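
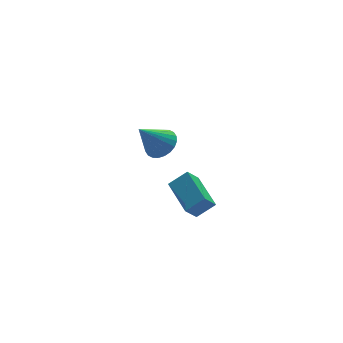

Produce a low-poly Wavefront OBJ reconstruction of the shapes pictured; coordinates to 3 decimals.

v 0.78 -3.774 1.392
v 1.695 -3.983 2.108
v 0.898 -1.774 1.825
v 1.812 -1.983 2.541
v 1.448 -3.637 0.579
v 2.362 -3.846 1.295
v 1.565 -1.637 1.012
v 2.48 -1.846 1.728
v 3.009 3.22 0.422
v 3.688 3.641 0.955
v 1.771 3.2 2.018
v 3.507 3.939 0.818
v 3.251 4.128 0.621
v 2.957 4.178 0.394
v 2.672 4.083 0.171
v 2.437 3.856 -0.014
v 2.29 3.533 -0.132
v 2.253 3.162 -0.166
v 2.331 2.799 -0.11
v 2.511 2.501 0.026
v 2.768 2.313 0.223
v 3.062 2.262 0.451
v 3.347 2.357 0.674
v 3.581 2.584 0.858
v 3.728 2.908 0.977
v 3.766 3.279 1.01
f 2 4 1
f 5 2 1
f 1 4 3
f 3 5 1
f 2 8 4
f 6 2 5
f 6 8 2
f 4 8 3
f 7 5 3
f 3 8 7
f 7 6 5
f 8 6 7
f 10 9 12
f 10 12 11
f 12 9 13
f 12 13 11
f 13 9 14
f 13 14 11
f 14 9 15
f 14 15 11
f 15 9 16
f 15 16 11
f 16 9 17
f 16 17 11
f 17 9 18
f 17 18 11
f 18 9 19
f 18 19 11
f 19 9 20
f 19 20 11
f 20 9 21
f 20 21 11
f 21 9 22
f 21 22 11
f 22 9 23
f 22 23 11
f 23 9 24
f 23 24 11
f 24 9 25
f 24 25 11
f 25 9 26
f 25 26 11
f 26 9 10
f 26 10 11



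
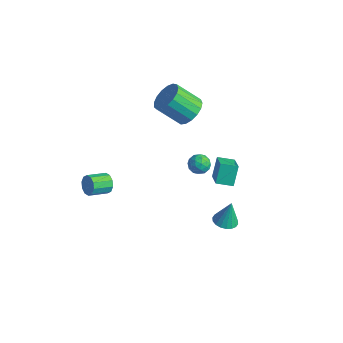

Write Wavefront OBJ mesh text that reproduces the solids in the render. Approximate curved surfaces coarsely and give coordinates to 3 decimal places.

v -1.673 -2.944 -1.229
v -1.272 -2.855 -0.699
v -1.566 -4.007 -0.282
v -1.967 -4.096 -0.811
v -1.65 -2.721 -0.597
v -1.945 -3.873 -0.18
v -2.037 -2.673 -0.736
v -2.332 -3.824 -0.319
v -2.285 -2.728 -1.064
v -2.58 -3.879 -0.646
v -2.299 -2.865 -1.454
v -2.593 -4.017 -1.037
v -2.074 -3.033 -1.758
v -2.368 -4.185 -1.341
v -1.695 -3.167 -1.86
v -1.99 -4.319 -1.443
v -1.308 -3.216 -1.721
v -1.603 -4.367 -1.304
v -1.06 -3.161 -1.394
v -1.355 -4.312 -0.976
v -1.047 -3.023 -1.003
v -1.341 -4.175 -0.586
v -0.567 3.503 -3.13
v 0.119 3.504 -2.893
v -0.739 2.456 -2.627
v -0.053 2.457 -2.39
v -0.534 2.922 -2.11
v -0.428 3.569 -2.421
v -0.192 2.391 -3.099
v -0.086 3.038 -3.41
v 0.351 2.817 -2.874
v 0.139 3.145 -2.263
v -0.759 2.815 -3.257
v -0.971 3.143 -2.646
v -0.209 3.595 -3.055
v -0.411 2.365 -2.465
v -0.694 2.638 -2.3
v -0.29 2.639 -2.161
v -0.531 3.633 -2.778
v -0.128 3.634 -2.639
v -0.511 3.292 -2.178
v -0.492 2.326 -2.881
v -0.089 2.327 -2.742
v -0.33 3.321 -3.359
v 0.074 3.322 -3.22
v -0.109 2.668 -3.342
v 0.33 3.192 -2.905
v 0.23 2.577 -2.61
v 0.148 2.538 -3.027
v 0.21 2.918 -3.209
v 0.206 3.385 -2.546
v 0.105 2.77 -2.251
v -0.178 3.043 -2.086
v -0.115 3.423 -2.268
v 0.342 2.981 -2.535
v -0.725 3.19 -3.269
v -0.826 2.575 -2.974
v -0.505 2.537 -3.252
v -0.442 2.917 -3.434
v -0.85 3.383 -2.91
v -0.95 2.768 -2.615
v -0.83 3.042 -2.311
v -0.768 3.422 -2.493
v -0.962 2.979 -2.985
v 3.291 1.623 -4.421
v 3.901 2.053 -4.563
v 3.389 1.997 -2.859
v 3.646 2.271 -4.599
v 3.32 2.362 -4.6
v 2.988 2.305 -4.565
v 2.716 2.114 -4.502
v 2.558 1.826 -4.424
v 2.545 1.497 -4.344
v 2.68 1.194 -4.28
v 2.935 0.975 -4.244
v 3.261 0.885 -4.243
v 3.593 0.941 -4.278
v 3.865 1.132 -4.341
v 4.023 1.421 -4.419
v 4.036 1.749 -4.499
v -1.139 3.004 1.779
v -0.72 3.576 2.513
v -1.763 2.667 3.815
v -2.181 2.096 3.081
v -1.113 3.831 2.376
v -2.156 2.922 3.678
v -1.512 3.897 2.102
v -2.555 2.988 3.405
v -1.826 3.758 1.754
v -2.868 2.849 3.057
v -1.982 3.446 1.412
v -3.024 2.538 2.715
v -1.945 3.034 1.154
v -2.987 2.125 2.457
v -1.723 2.614 1.039
v -2.765 1.705 2.342
v -1.367 2.284 1.093
v -2.41 1.375 2.396
v -0.959 2.119 1.305
v -2.002 1.21 2.607
v -0.592 2.157 1.625
v -1.635 1.248 2.927
v -0.351 2.389 1.98
v -1.393 1.48 3.282
v -0.29 2.762 2.289
v -1.332 1.853 3.592
v -0.423 3.19 2.481
v -1.466 2.281 3.784
v 0.091 3.662 -4.205
v 1.207 2.858 -3.368
v -0.252 4.376 -3.063
v 0.864 3.571 -2.226
v 0.816 4.409 -4.454
v 1.932 3.604 -3.617
v 0.473 5.122 -3.312
v 1.589 4.318 -2.475
f 2 1 5
f 2 5 3
f 3 5 6
f 3 6 4
f 5 1 7
f 5 7 6
f 6 7 8
f 6 8 4
f 7 1 9
f 7 9 8
f 8 9 10
f 8 10 4
f 9 1 11
f 9 11 10
f 10 11 12
f 10 12 4
f 11 1 13
f 11 13 12
f 12 13 14
f 12 14 4
f 13 1 15
f 13 15 14
f 14 15 16
f 14 16 4
f 15 1 17
f 15 17 16
f 16 17 18
f 16 18 4
f 17 1 19
f 17 19 18
f 18 19 20
f 18 20 4
f 19 1 21
f 19 21 20
f 20 21 22
f 20 22 4
f 21 1 2
f 21 2 22
f 22 2 3
f 22 3 4
f 23 60 39
f 60 34 63
f 39 63 28
f 60 63 39
f 23 39 35
f 39 28 40
f 35 40 24
f 39 40 35
f 23 35 44
f 35 24 45
f 44 45 30
f 35 45 44
f 23 44 56
f 44 30 59
f 56 59 33
f 44 59 56
f 23 56 60
f 56 33 64
f 60 64 34
f 56 64 60
f 24 40 51
f 40 28 54
f 51 54 32
f 40 54 51
f 28 63 41
f 63 34 62
f 41 62 27
f 63 62 41
f 34 64 61
f 64 33 57
f 61 57 25
f 64 57 61
f 33 59 58
f 59 30 46
f 58 46 29
f 59 46 58
f 30 45 50
f 45 24 47
f 50 47 31
f 45 47 50
f 26 52 38
f 52 32 53
f 38 53 27
f 52 53 38
f 26 38 36
f 38 27 37
f 36 37 25
f 38 37 36
f 26 36 43
f 36 25 42
f 43 42 29
f 36 42 43
f 26 43 48
f 43 29 49
f 48 49 31
f 43 49 48
f 26 48 52
f 48 31 55
f 52 55 32
f 48 55 52
f 27 53 41
f 53 32 54
f 41 54 28
f 53 54 41
f 25 37 61
f 37 27 62
f 61 62 34
f 37 62 61
f 29 42 58
f 42 25 57
f 58 57 33
f 42 57 58
f 31 49 50
f 49 29 46
f 50 46 30
f 49 46 50
f 32 55 51
f 55 31 47
f 51 47 24
f 55 47 51
f 66 65 68
f 66 68 67
f 68 65 69
f 68 69 67
f 69 65 70
f 69 70 67
f 70 65 71
f 70 71 67
f 71 65 72
f 71 72 67
f 72 65 73
f 72 73 67
f 73 65 74
f 73 74 67
f 74 65 75
f 74 75 67
f 75 65 76
f 75 76 67
f 76 65 77
f 76 77 67
f 77 65 78
f 77 78 67
f 78 65 79
f 78 79 67
f 79 65 80
f 79 80 67
f 80 65 66
f 80 66 67
f 82 81 85
f 82 85 83
f 83 85 86
f 83 86 84
f 85 81 87
f 85 87 86
f 86 87 88
f 86 88 84
f 87 81 89
f 87 89 88
f 88 89 90
f 88 90 84
f 89 81 91
f 89 91 90
f 90 91 92
f 90 92 84
f 91 81 93
f 91 93 92
f 92 93 94
f 92 94 84
f 93 81 95
f 93 95 94
f 94 95 96
f 94 96 84
f 95 81 97
f 95 97 96
f 96 97 98
f 96 98 84
f 97 81 99
f 97 99 98
f 98 99 100
f 98 100 84
f 99 81 101
f 99 101 100
f 100 101 102
f 100 102 84
f 101 81 103
f 101 103 102
f 102 103 104
f 102 104 84
f 103 81 105
f 103 105 104
f 104 105 106
f 104 106 84
f 105 81 107
f 105 107 106
f 106 107 108
f 106 108 84
f 107 81 82
f 107 82 108
f 108 82 83
f 108 83 84
f 110 112 109
f 113 110 109
f 109 112 111
f 111 113 109
f 110 116 112
f 114 110 113
f 114 116 110
f 112 116 111
f 115 113 111
f 111 116 115
f 115 114 113
f 116 114 115



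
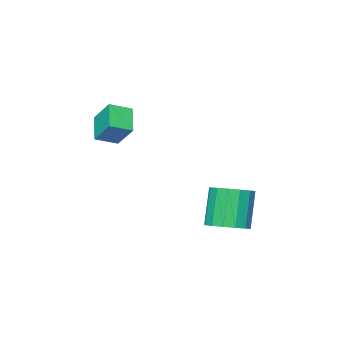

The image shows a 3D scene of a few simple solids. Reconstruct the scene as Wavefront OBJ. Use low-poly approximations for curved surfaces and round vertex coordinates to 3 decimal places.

v -3.699 3.413 -0.631
v -3.023 3.083 -0.467
v -3.545 2.737 0.994
v -4.221 3.067 0.831
v -2.979 3.465 -0.362
v -3.501 3.119 1.1
v -3.129 3.832 -0.328
v -3.651 3.487 1.134
v -3.431 4.088 -0.376
v -3.953 3.743 1.086
v -3.805 4.162 -0.492
v -4.327 3.817 0.97
v -4.151 4.036 -0.645
v -4.673 3.691 0.817
v -4.375 3.743 -0.794
v -4.897 3.397 0.667
v -4.419 3.361 -0.9
v -4.941 3.015 0.562
v -4.269 2.993 -0.934
v -4.791 2.648 0.528
v -3.967 2.737 -0.886
v -4.489 2.392 0.576
v -3.593 2.663 -0.77
v -4.115 2.318 0.692
v -3.247 2.789 -0.617
v -3.769 2.444 0.845
v -1.592 0.386 2.799
v -2.131 -0.295 3.473
v -1.59 1.173 3.596
v -2.129 0.491 4.27
v -0.851 0.089 3.09
v -1.39 -0.593 3.764
v -0.849 0.875 3.887
v -1.388 0.194 4.561
f 2 1 5
f 2 5 3
f 3 5 6
f 3 6 4
f 5 1 7
f 5 7 6
f 6 7 8
f 6 8 4
f 7 1 9
f 7 9 8
f 8 9 10
f 8 10 4
f 9 1 11
f 9 11 10
f 10 11 12
f 10 12 4
f 11 1 13
f 11 13 12
f 12 13 14
f 12 14 4
f 13 1 15
f 13 15 14
f 14 15 16
f 14 16 4
f 15 1 17
f 15 17 16
f 16 17 18
f 16 18 4
f 17 1 19
f 17 19 18
f 18 19 20
f 18 20 4
f 19 1 21
f 19 21 20
f 20 21 22
f 20 22 4
f 21 1 23
f 21 23 22
f 22 23 24
f 22 24 4
f 23 1 25
f 23 25 24
f 24 25 26
f 24 26 4
f 25 1 2
f 25 2 26
f 26 2 3
f 26 3 4
f 28 30 27
f 31 28 27
f 27 30 29
f 29 31 27
f 28 34 30
f 32 28 31
f 32 34 28
f 30 34 29
f 33 31 29
f 29 34 33
f 33 32 31
f 34 32 33



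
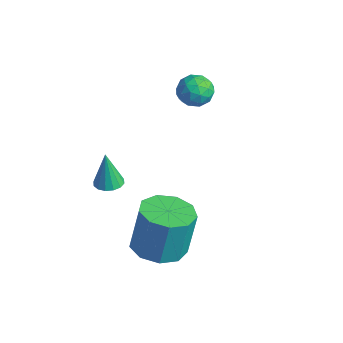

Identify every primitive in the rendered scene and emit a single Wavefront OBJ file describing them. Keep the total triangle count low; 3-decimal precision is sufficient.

v -0.315 -3.448 0.01
v 0.247 -3.578 0.069
v -0.485 -3.472 1.55
v 0.235 -3.278 0.073
v 0.077 -3.023 0.06
v -0.187 -2.883 0.033
v -0.486 -2.893 -0
v -0.738 -3.053 -0.03
v -0.878 -3.318 -0.05
v -0.866 -3.618 -0.053
v -0.707 -3.872 -0.04
v -0.444 -4.013 -0.013
v -0.145 -4.002 0.02
v 0.107 -3.843 0.05
v -0.533 0.627 3.436
v 0.179 0.451 3.249
v -0.459 -0.111 4.411
v 0.253 -0.287 4.224
v 0.087 0.409 4.47
v 0.042 0.866 3.868
v -0.322 -0.526 3.792
v -0.367 -0.069 3.19
v 0.31 -0.261 3.469
v 0.563 0.317 3.888
v -0.843 0.023 3.772
v -0.59 0.601 4.191
v -0.183 0.604 3.257
v -0.097 -0.264 4.403
v -0.194 0.145 4.548
v 0.225 0.042 4.437
v -0.264 0.848 3.621
v 0.154 0.744 3.511
v 0.1 0.719 4.228
v -0.434 -0.404 4.149
v -0.016 -0.508 4.039
v -0.505 0.298 3.223
v -0.086 0.195 3.112
v -0.38 -0.379 3.432
v 0.312 0.082 3.276
v 0.355 -0.352 3.849
v 0.018 -0.492 3.596
v -0.009 -0.224 3.242
v 0.461 0.422 3.523
v 0.504 -0.013 4.095
v 0.407 0.397 4.24
v 0.38 0.665 3.886
v 0.537 0.003 3.652
v -0.784 0.353 3.565
v -0.741 -0.082 4.137
v -0.66 -0.325 3.774
v -0.687 -0.057 3.42
v -0.635 0.692 3.811
v -0.592 0.258 4.384
v -0.271 0.564 4.418
v -0.298 0.832 4.064
v -0.817 0.337 4.008
v 2.844 -3.266 -1.275
v 3.526 -2.46 -1.452
v 3.557 -2.068 0.458
v 2.876 -2.874 0.635
v 2.836 -2.218 -1.49
v 2.867 -1.826 0.42
v 2.15 -2.466 -1.428
v 2.182 -2.074 0.482
v 1.789 -3.089 -1.294
v 1.821 -2.696 0.616
v 1.922 -3.794 -1.151
v 1.953 -3.402 0.759
v 2.486 -4.253 -1.066
v 2.518 -3.86 0.844
v 3.218 -4.25 -1.079
v 3.249 -3.857 0.831
v 3.775 -3.786 -1.183
v 3.806 -3.394 0.727
v 3.897 -3.08 -1.33
v 3.928 -2.687 0.579
f 2 1 4
f 2 4 3
f 4 1 5
f 4 5 3
f 5 1 6
f 5 6 3
f 6 1 7
f 6 7 3
f 7 1 8
f 7 8 3
f 8 1 9
f 8 9 3
f 9 1 10
f 9 10 3
f 10 1 11
f 10 11 3
f 11 1 12
f 11 12 3
f 12 1 13
f 12 13 3
f 13 1 14
f 13 14 3
f 14 1 2
f 14 2 3
f 15 52 31
f 52 26 55
f 31 55 20
f 52 55 31
f 15 31 27
f 31 20 32
f 27 32 16
f 31 32 27
f 15 27 36
f 27 16 37
f 36 37 22
f 27 37 36
f 15 36 48
f 36 22 51
f 48 51 25
f 36 51 48
f 15 48 52
f 48 25 56
f 52 56 26
f 48 56 52
f 16 32 43
f 32 20 46
f 43 46 24
f 32 46 43
f 20 55 33
f 55 26 54
f 33 54 19
f 55 54 33
f 26 56 53
f 56 25 49
f 53 49 17
f 56 49 53
f 25 51 50
f 51 22 38
f 50 38 21
f 51 38 50
f 22 37 42
f 37 16 39
f 42 39 23
f 37 39 42
f 18 44 30
f 44 24 45
f 30 45 19
f 44 45 30
f 18 30 28
f 30 19 29
f 28 29 17
f 30 29 28
f 18 28 35
f 28 17 34
f 35 34 21
f 28 34 35
f 18 35 40
f 35 21 41
f 40 41 23
f 35 41 40
f 18 40 44
f 40 23 47
f 44 47 24
f 40 47 44
f 19 45 33
f 45 24 46
f 33 46 20
f 45 46 33
f 17 29 53
f 29 19 54
f 53 54 26
f 29 54 53
f 21 34 50
f 34 17 49
f 50 49 25
f 34 49 50
f 23 41 42
f 41 21 38
f 42 38 22
f 41 38 42
f 24 47 43
f 47 23 39
f 43 39 16
f 47 39 43
f 58 57 61
f 58 61 59
f 59 61 62
f 59 62 60
f 61 57 63
f 61 63 62
f 62 63 64
f 62 64 60
f 63 57 65
f 63 65 64
f 64 65 66
f 64 66 60
f 65 57 67
f 65 67 66
f 66 67 68
f 66 68 60
f 67 57 69
f 67 69 68
f 68 69 70
f 68 70 60
f 69 57 71
f 69 71 70
f 70 71 72
f 70 72 60
f 71 57 73
f 71 73 72
f 72 73 74
f 72 74 60
f 73 57 75
f 73 75 74
f 74 75 76
f 74 76 60
f 75 57 58
f 75 58 76
f 76 58 59
f 76 59 60



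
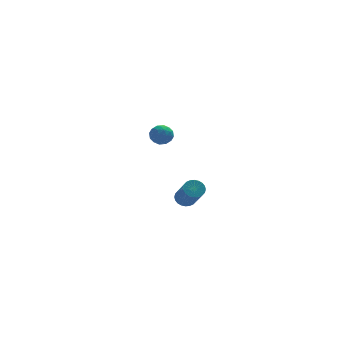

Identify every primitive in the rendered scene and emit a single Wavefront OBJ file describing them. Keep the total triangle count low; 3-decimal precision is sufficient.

v 1.212 -3.05 0.478
v 1.671 -2.788 0.69
v 1.828 -4.088 1.955
v 1.368 -4.35 1.742
v 1.509 -2.693 0.808
v 1.665 -3.993 2.073
v 1.301 -2.652 0.876
v 1.457 -3.952 2.14
v 1.079 -2.672 0.883
v 1.236 -3.972 2.147
v 0.878 -2.749 0.829
v 1.035 -4.049 2.093
v 0.728 -2.872 0.721
v 0.884 -4.172 1.985
v 0.651 -3.022 0.576
v 0.807 -4.322 1.84
v 0.66 -3.177 0.416
v 0.816 -4.477 1.68
v 0.752 -3.312 0.265
v 0.909 -4.612 1.53
v 0.915 -3.407 0.147
v 1.071 -4.707 1.412
v 1.123 -3.448 0.08
v 1.279 -4.748 1.344
v 1.344 -3.428 0.073
v 1.501 -4.728 1.337
v 1.545 -3.351 0.127
v 1.702 -4.651 1.391
v 1.696 -3.228 0.235
v 1.852 -4.528 1.499
v 1.773 -3.078 0.38
v 1.929 -4.378 1.644
v 1.764 -2.923 0.54
v 1.92 -4.223 1.804
v 1.543 3.385 1.561
v 1.889 3.32 2.159
v 0.631 2.94 2.041
v 0.977 2.875 2.639
v 0.809 3.505 2.402
v 1.372 3.78 2.105
v 1.148 2.48 2.095
v 1.711 2.755 1.798
v 1.645 2.761 2.489
v 1.436 3.395 2.679
v 1.084 2.865 1.521
v 0.875 3.499 1.711
v 1.796 3.392 1.818
v 0.724 2.868 2.382
v 0.625 3.238 2.243
v 0.829 3.201 2.594
v 1.492 3.662 1.786
v 1.696 3.624 2.137
v 1.061 3.733 2.281
v 0.824 2.636 2.063
v 1.028 2.598 2.414
v 1.691 3.059 1.606
v 1.895 3.022 1.957
v 1.459 2.527 1.919
v 1.856 3.025 2.363
v 1.32 2.763 2.645
v 1.42 2.531 2.325
v 1.752 2.693 2.151
v 1.733 3.398 2.475
v 1.197 3.136 2.757
v 1.098 3.506 2.618
v 1.429 3.668 2.443
v 1.59 3.069 2.669
v 1.323 3.124 1.443
v 0.787 2.862 1.725
v 1.091 2.592 1.757
v 1.422 2.754 1.582
v 1.2 3.497 1.555
v 0.664 3.235 1.837
v 0.768 3.567 2.049
v 1.1 3.729 1.875
v 0.93 3.191 1.531
f 2 1 5
f 2 5 3
f 3 5 6
f 3 6 4
f 5 1 7
f 5 7 6
f 6 7 8
f 6 8 4
f 7 1 9
f 7 9 8
f 8 9 10
f 8 10 4
f 9 1 11
f 9 11 10
f 10 11 12
f 10 12 4
f 11 1 13
f 11 13 12
f 12 13 14
f 12 14 4
f 13 1 15
f 13 15 14
f 14 15 16
f 14 16 4
f 15 1 17
f 15 17 16
f 16 17 18
f 16 18 4
f 17 1 19
f 17 19 18
f 18 19 20
f 18 20 4
f 19 1 21
f 19 21 20
f 20 21 22
f 20 22 4
f 21 1 23
f 21 23 22
f 22 23 24
f 22 24 4
f 23 1 25
f 23 25 24
f 24 25 26
f 24 26 4
f 25 1 27
f 25 27 26
f 26 27 28
f 26 28 4
f 27 1 29
f 27 29 28
f 28 29 30
f 28 30 4
f 29 1 31
f 29 31 30
f 30 31 32
f 30 32 4
f 31 1 33
f 31 33 32
f 32 33 34
f 32 34 4
f 33 1 2
f 33 2 34
f 34 2 3
f 34 3 4
f 35 72 51
f 72 46 75
f 51 75 40
f 72 75 51
f 35 51 47
f 51 40 52
f 47 52 36
f 51 52 47
f 35 47 56
f 47 36 57
f 56 57 42
f 47 57 56
f 35 56 68
f 56 42 71
f 68 71 45
f 56 71 68
f 35 68 72
f 68 45 76
f 72 76 46
f 68 76 72
f 36 52 63
f 52 40 66
f 63 66 44
f 52 66 63
f 40 75 53
f 75 46 74
f 53 74 39
f 75 74 53
f 46 76 73
f 76 45 69
f 73 69 37
f 76 69 73
f 45 71 70
f 71 42 58
f 70 58 41
f 71 58 70
f 42 57 62
f 57 36 59
f 62 59 43
f 57 59 62
f 38 64 50
f 64 44 65
f 50 65 39
f 64 65 50
f 38 50 48
f 50 39 49
f 48 49 37
f 50 49 48
f 38 48 55
f 48 37 54
f 55 54 41
f 48 54 55
f 38 55 60
f 55 41 61
f 60 61 43
f 55 61 60
f 38 60 64
f 60 43 67
f 64 67 44
f 60 67 64
f 39 65 53
f 65 44 66
f 53 66 40
f 65 66 53
f 37 49 73
f 49 39 74
f 73 74 46
f 49 74 73
f 41 54 70
f 54 37 69
f 70 69 45
f 54 69 70
f 43 61 62
f 61 41 58
f 62 58 42
f 61 58 62
f 44 67 63
f 67 43 59
f 63 59 36
f 67 59 63



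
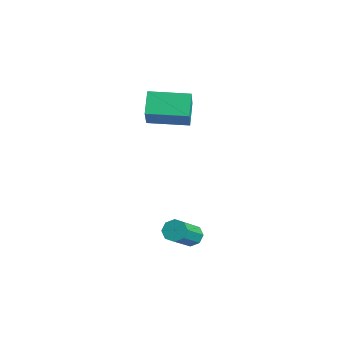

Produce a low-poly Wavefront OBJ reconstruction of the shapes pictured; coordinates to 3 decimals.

v 2.678 2.928 -4.485
v 3.027 2.714 -4.923
v 3.891 1.398 -3.594
v 3.542 1.612 -3.155
v 3.22 3.066 -4.701
v 4.085 1.75 -3.372
v 3.096 3.337 -4.352
v 3.96 2.022 -3.022
v 2.727 3.368 -4.08
v 3.591 2.053 -2.751
v 2.329 3.142 -4.046
v 3.193 1.826 -2.717
v 2.135 2.79 -4.268
v 3 1.474 -2.939
v 2.26 2.518 -4.618
v 3.124 1.203 -3.288
v 2.629 2.487 -4.889
v 3.493 1.172 -3.56
v -2.528 3.772 1.237
v -1.575 3.167 2.521
v -1.404 5.401 1.17
v -0.451 4.795 2.454
v -1.729 3.185 0.366
v -0.776 2.579 1.65
v -0.605 4.813 0.299
v 0.348 4.208 1.583
f 2 1 5
f 2 5 3
f 3 5 6
f 3 6 4
f 5 1 7
f 5 7 6
f 6 7 8
f 6 8 4
f 7 1 9
f 7 9 8
f 8 9 10
f 8 10 4
f 9 1 11
f 9 11 10
f 10 11 12
f 10 12 4
f 11 1 13
f 11 13 12
f 12 13 14
f 12 14 4
f 13 1 15
f 13 15 14
f 14 15 16
f 14 16 4
f 15 1 17
f 15 17 16
f 16 17 18
f 16 18 4
f 17 1 2
f 17 2 18
f 18 2 3
f 18 3 4
f 20 22 19
f 23 20 19
f 19 22 21
f 21 23 19
f 20 26 22
f 24 20 23
f 24 26 20
f 22 26 21
f 25 23 21
f 21 26 25
f 25 24 23
f 26 24 25



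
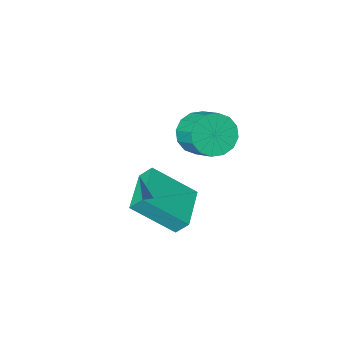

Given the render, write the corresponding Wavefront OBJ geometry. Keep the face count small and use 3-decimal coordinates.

v -1.34 -1.437 -0.052
v -0.767 -1.806 0.637
v -0.766 -0.712 1.222
v -1.34 -0.343 0.532
v -0.453 -1.622 0.292
v -0.452 -0.528 0.877
v -0.376 -1.388 -0.146
v -0.375 -0.294 0.439
v -0.558 -1.167 -0.558
v -0.557 -0.073 0.026
v -0.95 -1.019 -0.835
v -0.949 0.075 -0.251
v -1.446 -0.982 -0.903
v -1.445 0.111 -0.318
v -1.914 -1.068 -0.742
v -1.913 0.026 -0.157
v -2.228 -1.252 -0.397
v -2.227 -0.158 0.188
v -2.305 -1.486 0.041
v -2.304 -0.392 0.626
v -2.123 -1.707 0.454
v -2.122 -0.613 1.038
v -1.731 -1.855 0.731
v -1.73 -0.761 1.315
v -1.235 -1.891 0.798
v -1.234 -0.798 1.383
v -1.232 -2.325 -4.456
v 0.218 -3.22 -3.08
v -1.56 -1.911 -3.841
v -0.111 -2.806 -2.465
v 0.011 -0.834 -4.795
v 1.46 -1.729 -3.419
v -0.318 -0.42 -4.18
v 1.132 -1.315 -2.804
f 2 1 5
f 2 5 3
f 3 5 6
f 3 6 4
f 5 1 7
f 5 7 6
f 6 7 8
f 6 8 4
f 7 1 9
f 7 9 8
f 8 9 10
f 8 10 4
f 9 1 11
f 9 11 10
f 10 11 12
f 10 12 4
f 11 1 13
f 11 13 12
f 12 13 14
f 12 14 4
f 13 1 15
f 13 15 14
f 14 15 16
f 14 16 4
f 15 1 17
f 15 17 16
f 16 17 18
f 16 18 4
f 17 1 19
f 17 19 18
f 18 19 20
f 18 20 4
f 19 1 21
f 19 21 20
f 20 21 22
f 20 22 4
f 21 1 23
f 21 23 22
f 22 23 24
f 22 24 4
f 23 1 25
f 23 25 24
f 24 25 26
f 24 26 4
f 25 1 2
f 25 2 26
f 26 2 3
f 26 3 4
f 28 30 27
f 31 28 27
f 27 30 29
f 29 31 27
f 28 34 30
f 32 28 31
f 32 34 28
f 30 34 29
f 33 31 29
f 29 34 33
f 33 32 31
f 34 32 33



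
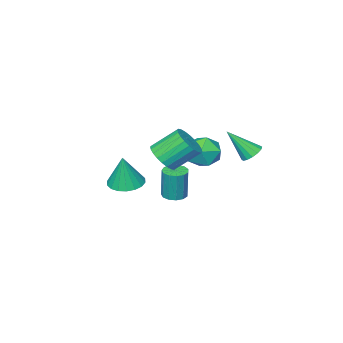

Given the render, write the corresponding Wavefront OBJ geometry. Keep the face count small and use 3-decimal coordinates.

v -4.379 -0.878 0.531
v -3.718 0.043 0.464
v -3.022 -1.903 -0.164
v -2.361 -0.982 -0.231
v -2.638 -1.409 0.784
v -3.477 -0.776 1.214
v -3.263 -1.084 -0.914
v -4.102 -0.451 -0.484
v -3.028 -0.085 -0.429
v -2.642 -0.286 0.62
v -4.098 -1.574 -0.32
v -3.712 -1.775 0.729
v 2.855 0.497 0.593
v 3.715 0.089 0.47
v 3.185 0.643 2.427
v 3.799 0.505 0.422
v 3.697 0.919 0.407
v 3.427 1.25 0.429
v 3.044 1.432 0.484
v 2.624 1.428 0.56
v 2.249 1.24 0.643
v 1.994 0.905 0.715
v 1.91 0.489 0.764
v 2.013 0.075 0.778
v 2.282 -0.256 0.756
v 2.665 -0.438 0.701
v 3.085 -0.434 0.625
v 3.46 -0.246 0.543
v -2.816 -2.584 -3.516
v -2.28 -3.05 -3.5
v -2.208 -2.901 -1.607
v -2.744 -2.436 -1.624
v -2.114 -2.688 -3.535
v -2.042 -2.539 -1.642
v -2.17 -2.293 -3.564
v -2.099 -2.144 -1.671
v -2.432 -1.99 -3.578
v -2.36 -1.841 -1.685
v -2.815 -1.877 -3.572
v -2.744 -1.728 -1.679
v -3.199 -1.988 -3.549
v -3.127 -1.839 -1.656
v -3.461 -2.288 -3.515
v -3.389 -2.139 -1.622
v -3.518 -2.683 -3.482
v -3.447 -2.534 -1.589
v -3.352 -3.046 -3.46
v -3.281 -2.897 -1.567
v -3.016 -3.263 -3.455
v -2.944 -3.114 -1.563
v -2.616 -3.264 -3.47
v -2.545 -3.115 -1.578
v -3.459 2.697 1.395
v -2.88 2.709 1.057
v -2.581 1.763 2.865
v -2.881 3.001 1.244
v -3.037 3.212 1.471
v -3.306 3.285 1.677
v -3.616 3.2 1.808
v -3.883 2.98 1.829
v -4.037 2.685 1.733
v -4.036 2.392 1.546
v -3.88 2.182 1.319
v -3.611 2.109 1.112
v -3.301 2.194 0.981
v -3.034 2.413 0.961
v 2.42 2.796 3.028
v 3.013 2.62 3.709
v 1.974 3.389 4.813
v 1.38 3.564 4.132
v 3.129 2.94 3.595
v 2.09 3.709 4.699
v 3.138 3.238 3.396
v 2.098 4.007 4.5
v 3.037 3.469 3.14
v 1.997 4.238 4.244
v 2.842 3.597 2.867
v 1.802 4.366 3.971
v 2.582 3.603 2.619
v 1.543 4.372 3.723
v 2.298 3.487 2.433
v 1.259 4.255 3.537
v 2.033 3.265 2.337
v 0.994 4.034 3.442
v 1.826 2.971 2.347
v 0.787 3.74 3.451
v 1.71 2.651 2.461
v 0.671 3.42 3.565
v 1.702 2.353 2.66
v 0.662 3.122 3.764
v 1.803 2.122 2.916
v 0.763 2.891 4.02
v 1.998 1.994 3.189
v 0.958 2.763 4.293
v 2.257 1.988 3.437
v 1.218 2.757 4.541
v 2.541 2.105 3.623
v 1.502 2.873 4.727
v 2.806 2.326 3.718
v 1.767 3.095 4.823
f 1 12 6
f 1 6 2
f 1 2 8
f 1 8 11
f 1 11 12
f 2 6 10
f 6 12 5
f 12 11 3
f 11 8 7
f 8 2 9
f 4 10 5
f 4 5 3
f 4 3 7
f 4 7 9
f 4 9 10
f 5 10 6
f 3 5 12
f 7 3 11
f 9 7 8
f 10 9 2
f 14 13 16
f 14 16 15
f 16 13 17
f 16 17 15
f 17 13 18
f 17 18 15
f 18 13 19
f 18 19 15
f 19 13 20
f 19 20 15
f 20 13 21
f 20 21 15
f 21 13 22
f 21 22 15
f 22 13 23
f 22 23 15
f 23 13 24
f 23 24 15
f 24 13 25
f 24 25 15
f 25 13 26
f 25 26 15
f 26 13 27
f 26 27 15
f 27 13 28
f 27 28 15
f 28 13 14
f 28 14 15
f 30 29 33
f 30 33 31
f 31 33 34
f 31 34 32
f 33 29 35
f 33 35 34
f 34 35 36
f 34 36 32
f 35 29 37
f 35 37 36
f 36 37 38
f 36 38 32
f 37 29 39
f 37 39 38
f 38 39 40
f 38 40 32
f 39 29 41
f 39 41 40
f 40 41 42
f 40 42 32
f 41 29 43
f 41 43 42
f 42 43 44
f 42 44 32
f 43 29 45
f 43 45 44
f 44 45 46
f 44 46 32
f 45 29 47
f 45 47 46
f 46 47 48
f 46 48 32
f 47 29 49
f 47 49 48
f 48 49 50
f 48 50 32
f 49 29 51
f 49 51 50
f 50 51 52
f 50 52 32
f 51 29 30
f 51 30 52
f 52 30 31
f 52 31 32
f 54 53 56
f 54 56 55
f 56 53 57
f 56 57 55
f 57 53 58
f 57 58 55
f 58 53 59
f 58 59 55
f 59 53 60
f 59 60 55
f 60 53 61
f 60 61 55
f 61 53 62
f 61 62 55
f 62 53 63
f 62 63 55
f 63 53 64
f 63 64 55
f 64 53 65
f 64 65 55
f 65 53 66
f 65 66 55
f 66 53 54
f 66 54 55
f 68 67 71
f 68 71 69
f 69 71 72
f 69 72 70
f 71 67 73
f 71 73 72
f 72 73 74
f 72 74 70
f 73 67 75
f 73 75 74
f 74 75 76
f 74 76 70
f 75 67 77
f 75 77 76
f 76 77 78
f 76 78 70
f 77 67 79
f 77 79 78
f 78 79 80
f 78 80 70
f 79 67 81
f 79 81 80
f 80 81 82
f 80 82 70
f 81 67 83
f 81 83 82
f 82 83 84
f 82 84 70
f 83 67 85
f 83 85 84
f 84 85 86
f 84 86 70
f 85 67 87
f 85 87 86
f 86 87 88
f 86 88 70
f 87 67 89
f 87 89 88
f 88 89 90
f 88 90 70
f 89 67 91
f 89 91 90
f 90 91 92
f 90 92 70
f 91 67 93
f 91 93 92
f 92 93 94
f 92 94 70
f 93 67 95
f 93 95 94
f 94 95 96
f 94 96 70
f 95 67 97
f 95 97 96
f 96 97 98
f 96 98 70
f 97 67 99
f 97 99 98
f 98 99 100
f 98 100 70
f 99 67 68
f 99 68 100
f 100 68 69
f 100 69 70



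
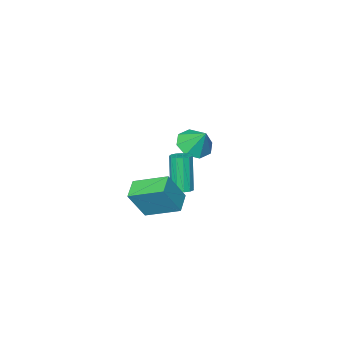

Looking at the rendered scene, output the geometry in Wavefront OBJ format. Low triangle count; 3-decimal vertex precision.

v -1.556 -3.1 1.095
v -1.092 -3.757 1.601
v -1.604 -2.28 2.205
v -0.642 -3.288 1.274
v -0.727 -2.709 0.843
v -1.298 -2.359 0.559
v -2.02 -2.442 0.59
v -2.469 -2.911 0.916
v -2.384 -3.49 1.348
v -1.813 -3.841 1.631
v 2.641 1.72 1.778
v 3.425 1.519 3.227
v 3.404 2.382 1.457
v 4.188 2.181 2.906
v 3.552 0.339 1.094
v 4.336 0.138 2.543
v 4.315 1.001 0.773
v 5.099 0.8 2.222
v 1.365 -0.206 0.613
v 1.797 -0.529 0.601
v 1.467 -1.038 2.475
v 1.035 -0.714 2.487
v 1.896 -0.257 0.692
v 1.567 -0.765 2.567
v 1.827 0.032 0.759
v 1.498 -0.477 2.633
v 1.611 0.245 0.779
v 1.282 -0.263 2.653
v 1.317 0.316 0.746
v 0.987 -0.193 2.62
v 1.038 0.22 0.671
v 0.708 -0.288 2.545
v 0.863 -0.01 0.577
v 0.533 -0.519 2.452
v 0.847 -0.303 0.495
v 0.517 -0.812 2.37
v 0.995 -0.565 0.45
v 0.666 -1.073 2.325
v 1.261 -0.712 0.457
v 0.932 -1.221 2.332
v 1.56 -0.699 0.513
v 1.231 -1.208 2.388
f 2 1 4
f 2 4 3
f 4 1 5
f 4 5 3
f 5 1 6
f 5 6 3
f 6 1 7
f 6 7 3
f 7 1 8
f 7 8 3
f 8 1 9
f 8 9 3
f 9 1 10
f 9 10 3
f 10 1 2
f 10 2 3
f 12 14 11
f 15 12 11
f 11 14 13
f 13 15 11
f 12 18 14
f 16 12 15
f 16 18 12
f 14 18 13
f 17 15 13
f 13 18 17
f 17 16 15
f 18 16 17
f 20 19 23
f 20 23 21
f 21 23 24
f 21 24 22
f 23 19 25
f 23 25 24
f 24 25 26
f 24 26 22
f 25 19 27
f 25 27 26
f 26 27 28
f 26 28 22
f 27 19 29
f 27 29 28
f 28 29 30
f 28 30 22
f 29 19 31
f 29 31 30
f 30 31 32
f 30 32 22
f 31 19 33
f 31 33 32
f 32 33 34
f 32 34 22
f 33 19 35
f 33 35 34
f 34 35 36
f 34 36 22
f 35 19 37
f 35 37 36
f 36 37 38
f 36 38 22
f 37 19 39
f 37 39 38
f 38 39 40
f 38 40 22
f 39 19 41
f 39 41 40
f 40 41 42
f 40 42 22
f 41 19 20
f 41 20 42
f 42 20 21
f 42 21 22



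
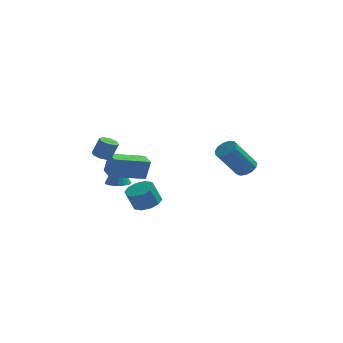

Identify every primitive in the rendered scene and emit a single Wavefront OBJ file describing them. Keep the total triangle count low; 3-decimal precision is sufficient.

v -3.372 3.17 -3.435
v -2.9 2.57 -3.333
v -3.408 3.43 -1.745
v -2.683 2.833 -3.368
v -2.602 3.162 -3.417
v -2.674 3.493 -3.469
v -2.883 3.76 -3.515
v -3.19 3.911 -3.545
v -3.533 3.914 -3.552
v -3.843 3.771 -3.537
v -4.061 3.508 -3.501
v -4.142 3.179 -3.453
v -4.07 2.848 -3.4
v -3.86 2.581 -3.355
v -3.554 2.43 -3.325
v -3.211 2.427 -3.317
v 4.486 -0.72 0.129
v 4.909 -0.347 0.543
v 3.857 -1.047 2.246
v 3.434 -1.42 1.831
v 4.606 -0.111 0.453
v 3.554 -0.811 2.155
v 4.265 -0.069 0.26
v 3.213 -0.769 1.962
v 3.994 -0.234 0.025
v 2.942 -0.933 1.727
v 3.879 -0.552 -0.177
v 2.827 -1.252 1.525
v 3.957 -0.925 -0.282
v 2.905 -1.624 1.42
v 4.203 -1.232 -0.256
v 3.151 -1.931 1.446
v 4.539 -1.377 -0.108
v 3.487 -2.076 1.594
v 4.858 -1.313 0.115
v 3.806 -2.013 1.817
v 5.059 -1.061 0.343
v 4.007 -1.761 2.045
v 5.078 -0.701 0.502
v 4.026 -1.401 2.205
v -3.24 -0.062 -1.42
v -2.966 0.063 -0.135
v -3.737 0.897 -1.408
v -3.462 1.022 -0.123
v -1.358 0.918 -1.917
v -1.083 1.043 -0.632
v -1.854 1.877 -1.905
v -1.58 2.002 -0.62
v -0.784 -1.875 -2.393
v -0.075 -2.354 -2.235
v -0.468 -2.565 -1.11
v -1.176 -2.085 -1.267
v 0.036 -1.845 -2.101
v -0.357 -2.056 -0.976
v -0.167 -1.348 -2.079
v -0.559 -1.558 -0.954
v -0.605 -1.051 -2.176
v -0.997 -1.262 -1.051
v -1.111 -1.069 -2.356
v -1.504 -1.28 -1.231
v -1.492 -1.395 -2.55
v -1.885 -1.606 -1.425
v -1.603 -1.904 -2.684
v -1.996 -2.115 -1.559
v -1.401 -2.402 -2.706
v -1.793 -2.612 -1.581
v -0.963 -2.698 -2.609
v -1.355 -2.909 -1.484
v -0.456 -2.68 -2.429
v -0.849 -2.891 -1.304
v -3.679 0.045 0.141
v -3.137 0.036 -0.065
v -2.718 0.145 1.033
v -3.261 0.155 1.239
v -3.303 0.447 -0.042
v -2.884 0.556 1.055
v -3.689 0.623 0.088
v -3.27 0.732 1.185
v -4.07 0.461 0.249
v -3.651 0.57 1.347
v -4.222 0.055 0.347
v -3.803 0.164 1.445
v -4.056 -0.356 0.325
v -3.637 -0.247 1.422
v -3.67 -0.532 0.195
v -3.251 -0.423 1.292
v -3.289 -0.37 0.033
v -2.87 -0.261 1.131
f 2 1 4
f 2 4 3
f 4 1 5
f 4 5 3
f 5 1 6
f 5 6 3
f 6 1 7
f 6 7 3
f 7 1 8
f 7 8 3
f 8 1 9
f 8 9 3
f 9 1 10
f 9 10 3
f 10 1 11
f 10 11 3
f 11 1 12
f 11 12 3
f 12 1 13
f 12 13 3
f 13 1 14
f 13 14 3
f 14 1 15
f 14 15 3
f 15 1 16
f 15 16 3
f 16 1 2
f 16 2 3
f 18 17 21
f 18 21 19
f 19 21 22
f 19 22 20
f 21 17 23
f 21 23 22
f 22 23 24
f 22 24 20
f 23 17 25
f 23 25 24
f 24 25 26
f 24 26 20
f 25 17 27
f 25 27 26
f 26 27 28
f 26 28 20
f 27 17 29
f 27 29 28
f 28 29 30
f 28 30 20
f 29 17 31
f 29 31 30
f 30 31 32
f 30 32 20
f 31 17 33
f 31 33 32
f 32 33 34
f 32 34 20
f 33 17 35
f 33 35 34
f 34 35 36
f 34 36 20
f 35 17 37
f 35 37 36
f 36 37 38
f 36 38 20
f 37 17 39
f 37 39 38
f 38 39 40
f 38 40 20
f 39 17 18
f 39 18 40
f 40 18 19
f 40 19 20
f 42 44 41
f 45 42 41
f 41 44 43
f 43 45 41
f 42 48 44
f 46 42 45
f 46 48 42
f 44 48 43
f 47 45 43
f 43 48 47
f 47 46 45
f 48 46 47
f 50 49 53
f 50 53 51
f 51 53 54
f 51 54 52
f 53 49 55
f 53 55 54
f 54 55 56
f 54 56 52
f 55 49 57
f 55 57 56
f 56 57 58
f 56 58 52
f 57 49 59
f 57 59 58
f 58 59 60
f 58 60 52
f 59 49 61
f 59 61 60
f 60 61 62
f 60 62 52
f 61 49 63
f 61 63 62
f 62 63 64
f 62 64 52
f 63 49 65
f 63 65 64
f 64 65 66
f 64 66 52
f 65 49 67
f 65 67 66
f 66 67 68
f 66 68 52
f 67 49 69
f 67 69 68
f 68 69 70
f 68 70 52
f 69 49 50
f 69 50 70
f 70 50 51
f 70 51 52
f 72 71 75
f 72 75 73
f 73 75 76
f 73 76 74
f 75 71 77
f 75 77 76
f 76 77 78
f 76 78 74
f 77 71 79
f 77 79 78
f 78 79 80
f 78 80 74
f 79 71 81
f 79 81 80
f 80 81 82
f 80 82 74
f 81 71 83
f 81 83 82
f 82 83 84
f 82 84 74
f 83 71 85
f 83 85 84
f 84 85 86
f 84 86 74
f 85 71 87
f 85 87 86
f 86 87 88
f 86 88 74
f 87 71 72
f 87 72 88
f 88 72 73
f 88 73 74



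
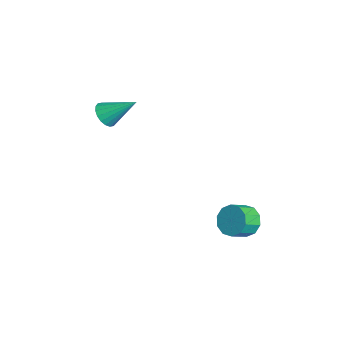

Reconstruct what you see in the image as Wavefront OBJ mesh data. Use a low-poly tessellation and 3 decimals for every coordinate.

v 1.694 1.421 -3.995
v 2.267 1.368 -4.648
v 2.778 0.606 -4.138
v 2.206 0.659 -3.485
v 2.451 1.728 -4.295
v 2.962 0.966 -3.784
v 2.347 1.972 -3.827
v 2.858 1.21 -3.316
v 1.993 2.005 -3.423
v 2.504 1.243 -2.913
v 1.525 1.815 -3.238
v 2.036 1.053 -2.728
v 1.122 1.474 -3.342
v 1.633 0.712 -2.832
v 0.938 1.114 -3.696
v 1.449 0.352 -3.185
v 1.042 0.87 -4.164
v 1.553 0.108 -3.653
v 1.396 0.837 -4.567
v 1.907 0.075 -4.057
v 1.864 1.027 -4.752
v 2.375 0.265 -4.242
v -4.07 -4.415 -0.188
v -3.71 -4.084 -0.77
v -3.53 -3.005 0.948
v -4.02 -3.951 -0.788
v -4.341 -3.91 -0.687
v -4.607 -3.969 -0.487
v -4.767 -4.116 -0.228
v -4.789 -4.323 0.039
v -4.669 -4.548 0.261
v -4.429 -4.747 0.394
v -4.119 -4.88 0.412
v -3.799 -4.921 0.311
v -3.532 -4.862 0.111
v -3.372 -4.714 -0.148
v -3.35 -4.508 -0.415
v -3.471 -4.283 -0.637
f 2 1 5
f 2 5 3
f 3 5 6
f 3 6 4
f 5 1 7
f 5 7 6
f 6 7 8
f 6 8 4
f 7 1 9
f 7 9 8
f 8 9 10
f 8 10 4
f 9 1 11
f 9 11 10
f 10 11 12
f 10 12 4
f 11 1 13
f 11 13 12
f 12 13 14
f 12 14 4
f 13 1 15
f 13 15 14
f 14 15 16
f 14 16 4
f 15 1 17
f 15 17 16
f 16 17 18
f 16 18 4
f 17 1 19
f 17 19 18
f 18 19 20
f 18 20 4
f 19 1 21
f 19 21 20
f 20 21 22
f 20 22 4
f 21 1 2
f 21 2 22
f 22 2 3
f 22 3 4
f 24 23 26
f 24 26 25
f 26 23 27
f 26 27 25
f 27 23 28
f 27 28 25
f 28 23 29
f 28 29 25
f 29 23 30
f 29 30 25
f 30 23 31
f 30 31 25
f 31 23 32
f 31 32 25
f 32 23 33
f 32 33 25
f 33 23 34
f 33 34 25
f 34 23 35
f 34 35 25
f 35 23 36
f 35 36 25
f 36 23 37
f 36 37 25
f 37 23 38
f 37 38 25
f 38 23 24
f 38 24 25



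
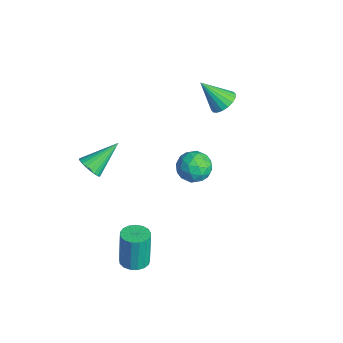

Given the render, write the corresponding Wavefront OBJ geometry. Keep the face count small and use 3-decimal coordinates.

v -1.207 1.244 -2.332
v -0.764 0.967 -2.772
v -1.536 0.233 -2.028
v -1.093 -0.044 -2.468
v -0.864 0.28 -1.912
v -0.661 0.905 -2.1
v -1.639 0.295 -2.7
v -1.436 0.92 -2.888
v -1.031 0.381 -3
v -0.552 0.371 -2.513
v -1.748 0.829 -2.287
v -1.269 0.819 -1.8
v -0.956 1.194 -2.579
v -1.344 0.006 -2.221
v -1.209 0.196 -1.894
v -0.949 0.033 -2.153
v -0.896 1.157 -2.183
v -0.635 0.995 -2.442
v -0.694 0.591 -1.937
v -1.665 0.205 -2.358
v -1.404 0.043 -2.617
v -1.351 1.167 -2.647
v -1.091 1.004 -2.906
v -1.606 0.609 -2.863
v -0.853 0.687 -2.972
v -1.047 0.093 -2.793
v -1.368 0.292 -2.929
v -1.248 0.659 -3.04
v -0.572 0.681 -2.685
v -0.765 0.087 -2.507
v -0.631 0.277 -2.179
v -0.511 0.644 -2.29
v -0.729 0.337 -2.819
v -1.535 1.113 -2.293
v -1.728 0.519 -2.115
v -1.789 0.556 -2.51
v -1.669 0.923 -2.621
v -1.253 1.107 -2.007
v -1.447 0.513 -1.828
v -1.052 0.541 -1.76
v -0.932 0.908 -1.871
v -1.571 0.863 -1.981
v -2.353 -2.823 -2.413
v -1.851 -2.816 -2.276
v -2.587 -1.677 -1.607
v -1.849 -2.699 -2.442
v -1.923 -2.601 -2.603
v -2.062 -2.536 -2.735
v -2.246 -2.515 -2.819
v -2.446 -2.541 -2.84
v -2.632 -2.61 -2.796
v -2.775 -2.711 -2.694
v -2.854 -2.829 -2.55
v -2.857 -2.946 -2.384
v -2.783 -3.045 -2.223
v -2.643 -3.109 -2.09
v -2.459 -3.13 -2.007
v -2.259 -3.104 -1.986
v -2.073 -3.035 -2.029
v -1.93 -2.934 -2.131
v -1.735 1.888 0.337
v -1.49 2.224 0.696
v -2.165 1.192 1.283
v -1.711 2.325 0.669
v -1.938 2.339 0.577
v -2.124 2.264 0.437
v -2.233 2.114 0.277
v -2.244 1.919 0.13
v -2.154 1.718 0.023
v -1.981 1.551 -0.022
v -1.759 1.45 0.005
v -1.533 1.436 0.097
v -1.347 1.511 0.237
v -1.238 1.661 0.397
v -1.227 1.856 0.545
v -1.317 2.057 0.651
v 2.291 -2.772 -2.988
v 2.765 -2.589 -2.945
v 2.603 -2.485 -1.589
v 2.129 -2.668 -1.632
v 2.628 -2.389 -2.977
v 2.466 -2.285 -1.621
v 2.414 -2.278 -3.011
v 2.251 -2.173 -1.655
v 2.172 -2.279 -3.04
v 2.009 -2.175 -1.684
v 1.957 -2.394 -3.057
v 1.794 -2.289 -1.701
v 1.818 -2.595 -3.059
v 1.656 -2.491 -1.702
v 1.788 -2.837 -3.044
v 1.626 -2.732 -1.687
v 1.874 -3.064 -3.016
v 1.711 -2.959 -1.66
v 2.055 -3.224 -2.982
v 1.892 -3.12 -1.626
v 2.29 -3.281 -2.949
v 2.127 -3.176 -1.593
v 2.525 -3.221 -2.926
v 2.363 -3.117 -1.569
v 2.707 -3.058 -2.916
v 2.545 -2.954 -1.56
v 2.794 -2.83 -2.923
v 2.631 -2.726 -1.567
f 1 38 17
f 38 12 41
f 17 41 6
f 38 41 17
f 1 17 13
f 17 6 18
f 13 18 2
f 17 18 13
f 1 13 22
f 13 2 23
f 22 23 8
f 13 23 22
f 1 22 34
f 22 8 37
f 34 37 11
f 22 37 34
f 1 34 38
f 34 11 42
f 38 42 12
f 34 42 38
f 2 18 29
f 18 6 32
f 29 32 10
f 18 32 29
f 6 41 19
f 41 12 40
f 19 40 5
f 41 40 19
f 12 42 39
f 42 11 35
f 39 35 3
f 42 35 39
f 11 37 36
f 37 8 24
f 36 24 7
f 37 24 36
f 8 23 28
f 23 2 25
f 28 25 9
f 23 25 28
f 4 30 16
f 30 10 31
f 16 31 5
f 30 31 16
f 4 16 14
f 16 5 15
f 14 15 3
f 16 15 14
f 4 14 21
f 14 3 20
f 21 20 7
f 14 20 21
f 4 21 26
f 21 7 27
f 26 27 9
f 21 27 26
f 4 26 30
f 26 9 33
f 30 33 10
f 26 33 30
f 5 31 19
f 31 10 32
f 19 32 6
f 31 32 19
f 3 15 39
f 15 5 40
f 39 40 12
f 15 40 39
f 7 20 36
f 20 3 35
f 36 35 11
f 20 35 36
f 9 27 28
f 27 7 24
f 28 24 8
f 27 24 28
f 10 33 29
f 33 9 25
f 29 25 2
f 33 25 29
f 44 43 46
f 44 46 45
f 46 43 47
f 46 47 45
f 47 43 48
f 47 48 45
f 48 43 49
f 48 49 45
f 49 43 50
f 49 50 45
f 50 43 51
f 50 51 45
f 51 43 52
f 51 52 45
f 52 43 53
f 52 53 45
f 53 43 54
f 53 54 45
f 54 43 55
f 54 55 45
f 55 43 56
f 55 56 45
f 56 43 57
f 56 57 45
f 57 43 58
f 57 58 45
f 58 43 59
f 58 59 45
f 59 43 60
f 59 60 45
f 60 43 44
f 60 44 45
f 62 61 64
f 62 64 63
f 64 61 65
f 64 65 63
f 65 61 66
f 65 66 63
f 66 61 67
f 66 67 63
f 67 61 68
f 67 68 63
f 68 61 69
f 68 69 63
f 69 61 70
f 69 70 63
f 70 61 71
f 70 71 63
f 71 61 72
f 71 72 63
f 72 61 73
f 72 73 63
f 73 61 74
f 73 74 63
f 74 61 75
f 74 75 63
f 75 61 76
f 75 76 63
f 76 61 62
f 76 62 63
f 78 77 81
f 78 81 79
f 79 81 82
f 79 82 80
f 81 77 83
f 81 83 82
f 82 83 84
f 82 84 80
f 83 77 85
f 83 85 84
f 84 85 86
f 84 86 80
f 85 77 87
f 85 87 86
f 86 87 88
f 86 88 80
f 87 77 89
f 87 89 88
f 88 89 90
f 88 90 80
f 89 77 91
f 89 91 90
f 90 91 92
f 90 92 80
f 91 77 93
f 91 93 92
f 92 93 94
f 92 94 80
f 93 77 95
f 93 95 94
f 94 95 96
f 94 96 80
f 95 77 97
f 95 97 96
f 96 97 98
f 96 98 80
f 97 77 99
f 97 99 98
f 98 99 100
f 98 100 80
f 99 77 101
f 99 101 100
f 100 101 102
f 100 102 80
f 101 77 103
f 101 103 102
f 102 103 104
f 102 104 80
f 103 77 78
f 103 78 104
f 104 78 79
f 104 79 80



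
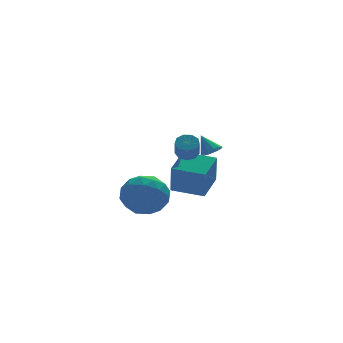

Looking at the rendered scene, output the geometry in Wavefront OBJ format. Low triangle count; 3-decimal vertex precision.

v 0.724 -1.056 -1.071
v 1.201 -1.34 -1.144
v 0.973 -1.929 -0.342
v 0.496 -1.644 -0.269
v 1.26 -1.043 -0.909
v 1.032 -1.632 -0.108
v 1.069 -0.752 -0.75
v 0.84 -1.341 0.051
v 0.716 -0.603 -0.741
v 0.488 -1.192 0.061
v 0.367 -0.666 -0.886
v 0.139 -1.254 -0.085
v 0.185 -0.911 -1.118
v -0.043 -1.499 -0.316
v 0.256 -1.224 -1.327
v 0.027 -1.812 -0.526
v 0.545 -1.458 -1.417
v 0.317 -2.046 -0.616
v 0.919 -1.504 -1.344
v 0.69 -2.092 -0.543
v -2.053 -1.949 -3.928
v -1.029 -1.678 -3.389
v -2.531 -3.082 -2.451
v -1.507 -2.811 -1.912
v -2.353 -1.985 -2.03
v -2.058 -1.285 -2.943
v -1.502 -3.475 -2.897
v -1.207 -2.775 -3.81
v -0.689 -2.621 -2.752
v -1.215 -1.7 -2.216
v -2.345 -3.06 -3.624
v -2.871 -2.139 -3.088
v -1.499 -1.714 -3.788
v -2.061 -3.046 -2.052
v -2.558 -2.561 -2.121
v -1.957 -2.402 -1.804
v -2.104 -1.483 -3.526
v -1.502 -1.324 -3.209
v -2.281 -1.504 -2.41
v -2.058 -3.436 -2.631
v -1.456 -3.277 -2.314
v -1.603 -2.358 -4.036
v -1.002 -2.199 -3.719
v -1.279 -3.256 -3.43
v -0.697 -2.109 -3.097
v -0.978 -2.775 -2.228
v -0.975 -3.165 -2.808
v -0.802 -2.754 -3.344
v -1.007 -1.568 -2.782
v -1.288 -2.234 -1.913
v -1.785 -1.749 -1.983
v -1.611 -1.337 -2.52
v -0.807 -2.122 -2.407
v -2.272 -2.526 -3.927
v -2.553 -3.192 -3.058
v -1.949 -3.423 -3.32
v -1.775 -3.011 -3.857
v -2.582 -1.985 -3.612
v -2.863 -2.651 -2.743
v -2.758 -2.006 -2.496
v -2.585 -1.595 -3.032
v -2.753 -2.638 -3.433
v 3.776 3.511 -2.875
v 4.045 3.145 -2.499
v 3.484 4.189 -2.005
v 4.289 3.392 -2.609
v 4.338 3.685 -2.821
v 4.171 3.911 -3.053
v 3.854 3.985 -3.217
v 3.507 3.878 -3.251
v 3.263 3.631 -3.14
v 3.215 3.338 -2.928
v 3.381 3.111 -2.696
v 3.698 3.038 -2.532
v 1.309 2.581 -4.792
v 1.135 2.064 -3.193
v 2.4 3.832 -4.268
v 2.226 3.314 -2.669
v 2.614 1.526 -4.991
v 2.44 1.008 -3.392
v 3.705 2.776 -4.467
v 3.531 2.259 -2.868
f 2 1 5
f 2 5 3
f 3 5 6
f 3 6 4
f 5 1 7
f 5 7 6
f 6 7 8
f 6 8 4
f 7 1 9
f 7 9 8
f 8 9 10
f 8 10 4
f 9 1 11
f 9 11 10
f 10 11 12
f 10 12 4
f 11 1 13
f 11 13 12
f 12 13 14
f 12 14 4
f 13 1 15
f 13 15 14
f 14 15 16
f 14 16 4
f 15 1 17
f 15 17 16
f 16 17 18
f 16 18 4
f 17 1 19
f 17 19 18
f 18 19 20
f 18 20 4
f 19 1 2
f 19 2 20
f 20 2 3
f 20 3 4
f 21 58 37
f 58 32 61
f 37 61 26
f 58 61 37
f 21 37 33
f 37 26 38
f 33 38 22
f 37 38 33
f 21 33 42
f 33 22 43
f 42 43 28
f 33 43 42
f 21 42 54
f 42 28 57
f 54 57 31
f 42 57 54
f 21 54 58
f 54 31 62
f 58 62 32
f 54 62 58
f 22 38 49
f 38 26 52
f 49 52 30
f 38 52 49
f 26 61 39
f 61 32 60
f 39 60 25
f 61 60 39
f 32 62 59
f 62 31 55
f 59 55 23
f 62 55 59
f 31 57 56
f 57 28 44
f 56 44 27
f 57 44 56
f 28 43 48
f 43 22 45
f 48 45 29
f 43 45 48
f 24 50 36
f 50 30 51
f 36 51 25
f 50 51 36
f 24 36 34
f 36 25 35
f 34 35 23
f 36 35 34
f 24 34 41
f 34 23 40
f 41 40 27
f 34 40 41
f 24 41 46
f 41 27 47
f 46 47 29
f 41 47 46
f 24 46 50
f 46 29 53
f 50 53 30
f 46 53 50
f 25 51 39
f 51 30 52
f 39 52 26
f 51 52 39
f 23 35 59
f 35 25 60
f 59 60 32
f 35 60 59
f 27 40 56
f 40 23 55
f 56 55 31
f 40 55 56
f 29 47 48
f 47 27 44
f 48 44 28
f 47 44 48
f 30 53 49
f 53 29 45
f 49 45 22
f 53 45 49
f 64 63 66
f 64 66 65
f 66 63 67
f 66 67 65
f 67 63 68
f 67 68 65
f 68 63 69
f 68 69 65
f 69 63 70
f 69 70 65
f 70 63 71
f 70 71 65
f 71 63 72
f 71 72 65
f 72 63 73
f 72 73 65
f 73 63 74
f 73 74 65
f 74 63 64
f 74 64 65
f 76 78 75
f 79 76 75
f 75 78 77
f 77 79 75
f 76 82 78
f 80 76 79
f 80 82 76
f 78 82 77
f 81 79 77
f 77 82 81
f 81 80 79
f 82 80 81



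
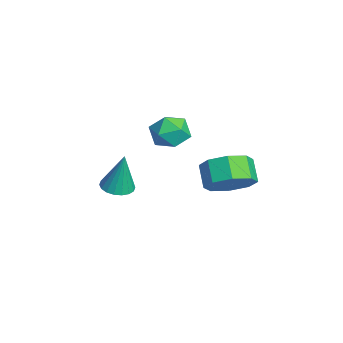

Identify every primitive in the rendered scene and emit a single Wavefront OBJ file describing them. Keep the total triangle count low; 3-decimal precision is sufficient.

v -2.364 1.055 2.792
v -1.885 1.217 2.031
v -2.455 -0.377 2.429
v -1.976 -0.215 1.668
v -1.57 -0.156 2.485
v -1.513 0.729 2.71
v -2.827 0.111 1.75
v -2.77 0.996 1.975
v -2.17 0.634 1.387
v -1.393 0.469 1.841
v -2.947 0.371 2.619
v -2.17 0.206 3.073
v 1.142 -2.222 1.57
v 1.815 -2.162 1.492
v 1.318 -1.958 3.29
v 1.717 -1.877 1.458
v 1.506 -1.661 1.446
v 1.222 -1.556 1.459
v 0.923 -1.583 1.494
v 0.667 -1.737 1.543
v 0.505 -1.987 1.598
v 0.469 -2.283 1.648
v 0.567 -2.567 1.681
v 0.779 -2.784 1.693
v 1.062 -2.888 1.68
v 1.362 -2.861 1.645
v 1.618 -2.708 1.596
v 1.779 -2.458 1.541
v -0.493 2.512 -0.033
v 0.045 3.201 0.601
v -0.83 3.197 1.348
v -1.367 2.508 0.713
v -0.43 3.588 0.046
v -1.305 3.583 0.793
v -0.942 3.344 -0.555
v -1.817 3.339 0.191
v -1.191 2.613 -0.851
v -2.066 2.609 -0.105
v -1.03 1.823 -0.668
v -1.905 1.819 0.079
v -0.555 1.437 -0.113
v -1.43 1.432 0.634
v -0.043 1.681 0.489
v -0.918 1.676 1.235
v 0.206 2.411 0.785
v -0.669 2.407 1.531
f 1 12 6
f 1 6 2
f 1 2 8
f 1 8 11
f 1 11 12
f 2 6 10
f 6 12 5
f 12 11 3
f 11 8 7
f 8 2 9
f 4 10 5
f 4 5 3
f 4 3 7
f 4 7 9
f 4 9 10
f 5 10 6
f 3 5 12
f 7 3 11
f 9 7 8
f 10 9 2
f 14 13 16
f 14 16 15
f 16 13 17
f 16 17 15
f 17 13 18
f 17 18 15
f 18 13 19
f 18 19 15
f 19 13 20
f 19 20 15
f 20 13 21
f 20 21 15
f 21 13 22
f 21 22 15
f 22 13 23
f 22 23 15
f 23 13 24
f 23 24 15
f 24 13 25
f 24 25 15
f 25 13 26
f 25 26 15
f 26 13 27
f 26 27 15
f 27 13 28
f 27 28 15
f 28 13 14
f 28 14 15
f 30 29 33
f 30 33 31
f 31 33 34
f 31 34 32
f 33 29 35
f 33 35 34
f 34 35 36
f 34 36 32
f 35 29 37
f 35 37 36
f 36 37 38
f 36 38 32
f 37 29 39
f 37 39 38
f 38 39 40
f 38 40 32
f 39 29 41
f 39 41 40
f 40 41 42
f 40 42 32
f 41 29 43
f 41 43 42
f 42 43 44
f 42 44 32
f 43 29 45
f 43 45 44
f 44 45 46
f 44 46 32
f 45 29 30
f 45 30 46
f 46 30 31
f 46 31 32



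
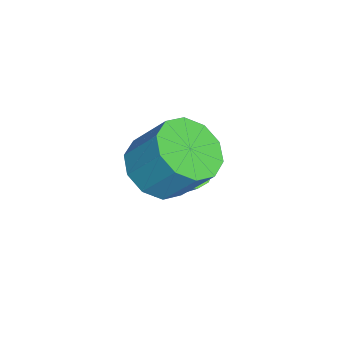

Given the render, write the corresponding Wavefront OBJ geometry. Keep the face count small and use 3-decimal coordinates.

v -3.911 0.598 -2.14
v -3.413 0.475 -2.39
v -2.532 1.28 -1.03
v -3.029 1.402 -0.78
v -3.52 0.79 -2.508
v -2.638 1.595 -1.147
v -3.775 1.031 -2.485
v -2.894 1.836 -1.124
v -4.083 1.107 -2.33
v -3.201 1.912 -0.969
v -4.325 0.988 -2.103
v -3.443 1.793 -0.742
v -4.408 0.72 -1.89
v -3.527 1.525 -0.53
v -4.302 0.405 -1.773
v -3.42 1.21 -0.412
v -4.046 0.164 -1.796
v -3.165 0.969 -0.435
v -3.739 0.088 -1.951
v -2.857 0.893 -0.59
v -3.497 0.207 -2.178
v -2.615 1.012 -0.817
v -2.393 0.66 -0.177
v -1.949 1.274 -0.733
v -1.682 2.073 0.36
v -2.127 1.46 0.917
v -2.509 1.427 -0.708
v -2.242 2.226 0.385
v -3.025 1.287 -0.48
v -2.758 2.086 0.613
v -3.299 0.908 -0.136
v -3.032 1.707 0.957
v -3.228 0.434 0.193
v -2.961 1.233 1.286
v -2.838 0.047 0.38
v -2.571 0.846 1.473
v -2.278 -0.106 0.355
v -2.011 0.693 1.448
v -1.762 0.034 0.127
v -1.495 0.833 1.22
v -1.488 0.413 -0.217
v -1.221 1.212 0.876
v -1.559 0.887 -0.546
v -1.292 1.686 0.547
f 2 1 5
f 2 5 3
f 3 5 6
f 3 6 4
f 5 1 7
f 5 7 6
f 6 7 8
f 6 8 4
f 7 1 9
f 7 9 8
f 8 9 10
f 8 10 4
f 9 1 11
f 9 11 10
f 10 11 12
f 10 12 4
f 11 1 13
f 11 13 12
f 12 13 14
f 12 14 4
f 13 1 15
f 13 15 14
f 14 15 16
f 14 16 4
f 15 1 17
f 15 17 16
f 16 17 18
f 16 18 4
f 17 1 19
f 17 19 18
f 18 19 20
f 18 20 4
f 19 1 21
f 19 21 20
f 20 21 22
f 20 22 4
f 21 1 2
f 21 2 22
f 22 2 3
f 22 3 4
f 24 23 27
f 24 27 25
f 25 27 28
f 25 28 26
f 27 23 29
f 27 29 28
f 28 29 30
f 28 30 26
f 29 23 31
f 29 31 30
f 30 31 32
f 30 32 26
f 31 23 33
f 31 33 32
f 32 33 34
f 32 34 26
f 33 23 35
f 33 35 34
f 34 35 36
f 34 36 26
f 35 23 37
f 35 37 36
f 36 37 38
f 36 38 26
f 37 23 39
f 37 39 38
f 38 39 40
f 38 40 26
f 39 23 41
f 39 41 40
f 40 41 42
f 40 42 26
f 41 23 43
f 41 43 42
f 42 43 44
f 42 44 26
f 43 23 24
f 43 24 44
f 44 24 25
f 44 25 26



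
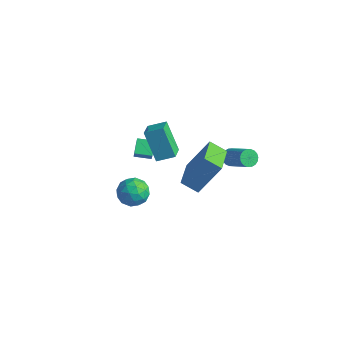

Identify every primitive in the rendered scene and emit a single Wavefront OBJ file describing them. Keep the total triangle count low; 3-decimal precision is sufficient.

v 2.827 -2.737 2.1
v 2.054 -3.123 2.603
v 1.835 -1.294 1.683
v 1.062 -1.68 2.186
v 3.458 -1.82 3.774
v 2.685 -2.206 4.277
v 2.466 -0.377 3.357
v 1.693 -0.763 3.86
v -3.3 -0.746 -2.849
v -2.405 -0.83 -2.75
v -3.355 -2.07 -3.47
v -2.46 -2.154 -3.371
v -2.998 -2.163 -2.644
v -2.964 -1.345 -2.261
v -2.796 -1.555 -3.959
v -2.762 -0.737 -3.576
v -2.094 -1.33 -3.437
v -2.218 -1.706 -2.624
v -3.542 -1.194 -3.596
v -3.666 -1.57 -2.783
v -2.848 -0.672 -2.745
v -2.912 -2.228 -3.475
v -3.228 -2.234 -3.048
v -2.702 -2.283 -2.99
v -3.176 -0.975 -2.457
v -2.65 -1.024 -2.399
v -2.998 -1.808 -2.337
v -3.11 -1.876 -3.821
v -2.584 -1.925 -3.763
v -3.058 -0.617 -3.23
v -2.532 -0.666 -3.172
v -2.762 -1.092 -3.883
v -2.139 -1.015 -3.091
v -2.171 -1.793 -3.456
v -2.369 -1.441 -3.801
v -2.349 -0.96 -3.576
v -2.212 -1.236 -2.613
v -2.244 -2.014 -2.978
v -2.56 -2.019 -2.551
v -2.54 -1.539 -2.325
v -2.029 -1.529 -3.016
v -3.516 -0.886 -3.242
v -3.548 -1.664 -3.607
v -3.22 -1.361 -3.895
v -3.2 -0.881 -3.669
v -3.589 -1.107 -2.764
v -3.621 -1.885 -3.129
v -3.411 -1.94 -2.644
v -3.391 -1.459 -2.419
v -3.731 -1.371 -3.204
v 1.334 1.178 0.917
v 1.649 1.286 0.531
v 3.001 1.089 1.576
v 2.686 0.982 1.963
v 1.609 1.49 0.621
v 2.96 1.293 1.666
v 1.514 1.632 0.77
v 2.866 1.435 1.815
v 1.384 1.685 0.949
v 2.736 1.488 1.994
v 1.244 1.637 1.121
v 2.596 1.44 2.166
v 1.122 1.499 1.253
v 2.474 1.302 2.298
v 1.042 1.297 1.318
v 2.393 1.1 2.363
v 1.019 1.071 1.304
v 2.371 0.874 2.349
v 1.06 0.867 1.214
v 2.411 0.67 2.259
v 1.154 0.725 1.065
v 2.506 0.528 2.11
v 1.284 0.672 0.886
v 2.636 0.475 1.931
v 1.424 0.72 0.714
v 2.776 0.523 1.759
v 1.546 0.858 0.582
v 2.898 0.661 1.627
v 1.627 1.06 0.517
v 2.978 0.863 1.562
v -1.667 -1.821 2.963
v -0.998 -1.174 3.326
v -2.235 -0.995 2.535
v -1.566 -0.347 2.899
v -0.714 -1.953 1.441
v -0.045 -1.305 1.805
v -1.282 -1.126 1.014
v -0.613 -0.479 1.377
v -4.138 -0.132 -1.968
v -4.591 0.53 -1.499
v -3.427 0.44 -2.089
v -3.881 1.102 -1.62
v -3.799 -0.402 -1.26
v -4.253 0.26 -0.791
v -3.089 0.17 -1.381
v -3.542 0.832 -0.912
f 2 4 1
f 5 2 1
f 1 4 3
f 3 5 1
f 2 8 4
f 6 2 5
f 6 8 2
f 4 8 3
f 7 5 3
f 3 8 7
f 7 6 5
f 8 6 7
f 9 46 25
f 46 20 49
f 25 49 14
f 46 49 25
f 9 25 21
f 25 14 26
f 21 26 10
f 25 26 21
f 9 21 30
f 21 10 31
f 30 31 16
f 21 31 30
f 9 30 42
f 30 16 45
f 42 45 19
f 30 45 42
f 9 42 46
f 42 19 50
f 46 50 20
f 42 50 46
f 10 26 37
f 26 14 40
f 37 40 18
f 26 40 37
f 14 49 27
f 49 20 48
f 27 48 13
f 49 48 27
f 20 50 47
f 50 19 43
f 47 43 11
f 50 43 47
f 19 45 44
f 45 16 32
f 44 32 15
f 45 32 44
f 16 31 36
f 31 10 33
f 36 33 17
f 31 33 36
f 12 38 24
f 38 18 39
f 24 39 13
f 38 39 24
f 12 24 22
f 24 13 23
f 22 23 11
f 24 23 22
f 12 22 29
f 22 11 28
f 29 28 15
f 22 28 29
f 12 29 34
f 29 15 35
f 34 35 17
f 29 35 34
f 12 34 38
f 34 17 41
f 38 41 18
f 34 41 38
f 13 39 27
f 39 18 40
f 27 40 14
f 39 40 27
f 11 23 47
f 23 13 48
f 47 48 20
f 23 48 47
f 15 28 44
f 28 11 43
f 44 43 19
f 28 43 44
f 17 35 36
f 35 15 32
f 36 32 16
f 35 32 36
f 18 41 37
f 41 17 33
f 37 33 10
f 41 33 37
f 52 51 55
f 52 55 53
f 53 55 56
f 53 56 54
f 55 51 57
f 55 57 56
f 56 57 58
f 56 58 54
f 57 51 59
f 57 59 58
f 58 59 60
f 58 60 54
f 59 51 61
f 59 61 60
f 60 61 62
f 60 62 54
f 61 51 63
f 61 63 62
f 62 63 64
f 62 64 54
f 63 51 65
f 63 65 64
f 64 65 66
f 64 66 54
f 65 51 67
f 65 67 66
f 66 67 68
f 66 68 54
f 67 51 69
f 67 69 68
f 68 69 70
f 68 70 54
f 69 51 71
f 69 71 70
f 70 71 72
f 70 72 54
f 71 51 73
f 71 73 72
f 72 73 74
f 72 74 54
f 73 51 75
f 73 75 74
f 74 75 76
f 74 76 54
f 75 51 77
f 75 77 76
f 76 77 78
f 76 78 54
f 77 51 79
f 77 79 78
f 78 79 80
f 78 80 54
f 79 51 52
f 79 52 80
f 80 52 53
f 80 53 54
f 82 84 81
f 85 82 81
f 81 84 83
f 83 85 81
f 82 88 84
f 86 82 85
f 86 88 82
f 84 88 83
f 87 85 83
f 83 88 87
f 87 86 85
f 88 86 87
f 90 92 89
f 93 90 89
f 89 92 91
f 91 93 89
f 90 96 92
f 94 90 93
f 94 96 90
f 92 96 91
f 95 93 91
f 91 96 95
f 95 94 93
f 96 94 95



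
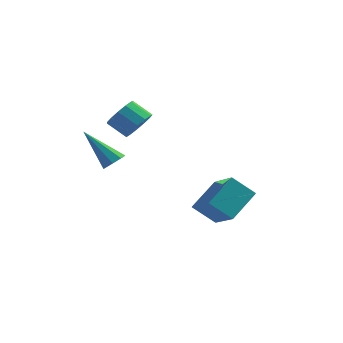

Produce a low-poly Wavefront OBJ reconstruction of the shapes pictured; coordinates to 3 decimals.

v -0.431 -1.483 -0.742
v -0.072 -1.709 -0.376
v -1.809 -1.297 0.722
v -0.038 -1.282 -0.398
v -0.233 -0.973 -0.622
v -0.545 -0.963 -0.916
v -0.789 -1.258 -1.109
v -0.824 -1.684 -1.087
v -0.628 -1.993 -0.863
v -0.316 -2.003 -0.569
v -0.461 1.658 0.1
v 0.033 1.687 0.754
v -0.845 1.75 1.414
v -1.339 1.722 0.76
v -0.034 2.124 0.622
v -0.912 2.188 1.283
v -0.237 2.414 0.325
v -1.115 2.478 0.985
v -0.511 2.464 -0.044
v -1.389 2.527 0.617
v -0.769 2.258 -0.367
v -1.647 2.321 0.293
v -0.929 1.862 -0.542
v -1.807 1.925 0.118
v -0.941 1.401 -0.513
v -1.819 1.464 0.147
v -0.8 1.022 -0.29
v -1.678 1.085 0.37
v -0.552 0.845 0.057
v -1.43 0.908 0.717
v -0.275 0.926 0.418
v -1.152 0.989 1.078
v -0.057 1.24 0.677
v -0.934 1.303 1.338
v 2.418 -0.157 -3.466
v 3.497 -1.351 -2.554
v 3.006 1.119 -2.491
v 4.085 -0.075 -1.579
v 3.375 0.055 -4.321
v 4.454 -1.139 -3.409
v 3.963 1.331 -3.346
v 5.042 0.137 -2.434
f 2 1 4
f 2 4 3
f 4 1 5
f 4 5 3
f 5 1 6
f 5 6 3
f 6 1 7
f 6 7 3
f 7 1 8
f 7 8 3
f 8 1 9
f 8 9 3
f 9 1 10
f 9 10 3
f 10 1 2
f 10 2 3
f 12 11 15
f 12 15 13
f 13 15 16
f 13 16 14
f 15 11 17
f 15 17 16
f 16 17 18
f 16 18 14
f 17 11 19
f 17 19 18
f 18 19 20
f 18 20 14
f 19 11 21
f 19 21 20
f 20 21 22
f 20 22 14
f 21 11 23
f 21 23 22
f 22 23 24
f 22 24 14
f 23 11 25
f 23 25 24
f 24 25 26
f 24 26 14
f 25 11 27
f 25 27 26
f 26 27 28
f 26 28 14
f 27 11 29
f 27 29 28
f 28 29 30
f 28 30 14
f 29 11 31
f 29 31 30
f 30 31 32
f 30 32 14
f 31 11 33
f 31 33 32
f 32 33 34
f 32 34 14
f 33 11 12
f 33 12 34
f 34 12 13
f 34 13 14
f 36 38 35
f 39 36 35
f 35 38 37
f 37 39 35
f 36 42 38
f 40 36 39
f 40 42 36
f 38 42 37
f 41 39 37
f 37 42 41
f 41 40 39
f 42 40 41



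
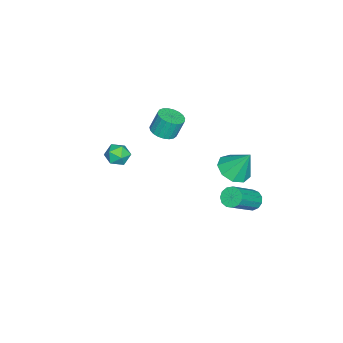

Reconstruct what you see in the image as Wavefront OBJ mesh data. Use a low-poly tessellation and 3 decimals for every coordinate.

v -2.533 -1.025 2.283
v -1.847 -0.781 2.321
v -2.04 -0.41 3.435
v -2.727 -0.655 3.397
v -1.994 -0.538 2.214
v -2.188 -0.167 3.329
v -2.235 -0.379 2.12
v -2.428 -0.009 3.234
v -2.528 -0.332 2.054
v -2.721 0.038 3.168
v -2.821 -0.405 2.027
v -3.014 -0.035 3.141
v -3.065 -0.585 2.044
v -3.258 -0.215 3.159
v -3.217 -0.841 2.103
v -3.41 -0.471 3.218
v -3.25 -1.129 2.193
v -3.444 -0.759 3.307
v -3.16 -1.399 2.298
v -3.353 -1.029 3.413
v -2.961 -1.605 2.401
v -3.155 -1.234 3.515
v -2.689 -1.71 2.483
v -2.882 -1.339 3.598
v -2.389 -1.696 2.531
v -2.583 -1.326 3.645
v -2.115 -1.567 2.536
v -2.308 -1.197 3.65
v -1.912 -1.344 2.497
v -2.106 -0.974 3.611
v -1.818 -1.066 2.421
v -2.011 -0.696 3.535
v -2.952 -2.889 -0.438
v -2.503 -3.136 -0.981
v -3.117 -4.024 -0.059
v -2.668 -4.271 -0.602
v -2.386 -3.876 -0.034
v -2.284 -3.175 -0.268
v -3.336 -3.985 -0.772
v -3.234 -3.284 -1.006
v -2.74 -3.813 -1.187
v -2.153 -3.746 -0.731
v -3.467 -3.414 -0.309
v -2.88 -3.347 0.147
v -3.037 3.49 -2.466
v -2.647 3.363 -2.943
v -1.152 2.723 -1.552
v -1.543 2.85 -1.074
v -2.587 3.701 -2.852
v -1.092 3.061 -1.461
v -2.67 3.972 -2.638
v -1.175 3.332 -1.247
v -2.87 4.09 -2.37
v -1.375 3.449 -0.978
v -3.123 4.017 -2.131
v -1.628 3.377 -0.74
v -3.348 3.777 -1.999
v -1.854 3.137 -0.608
v -3.475 3.446 -2.015
v -1.981 2.806 -0.624
v -3.463 3.129 -2.174
v -1.969 2.489 -0.783
v -3.316 2.927 -2.426
v -1.821 2.286 -1.034
v -3.08 2.903 -2.69
v -1.586 2.263 -1.299
v -2.831 3.066 -2.883
v -1.336 2.425 -1.492
v -0.894 3.15 1.828
v -0.042 2.786 1.99
v -0.806 3.97 3.212
v 0.013 3.336 1.661
v -0.357 3.799 1.41
v -0.977 3.958 1.355
v -1.559 3.74 1.521
v -1.829 3.245 1.831
v -1.661 2.707 2.14
v -1.135 2.375 2.302
v -0.495 2.407 2.243
f 2 1 5
f 2 5 3
f 3 5 6
f 3 6 4
f 5 1 7
f 5 7 6
f 6 7 8
f 6 8 4
f 7 1 9
f 7 9 8
f 8 9 10
f 8 10 4
f 9 1 11
f 9 11 10
f 10 11 12
f 10 12 4
f 11 1 13
f 11 13 12
f 12 13 14
f 12 14 4
f 13 1 15
f 13 15 14
f 14 15 16
f 14 16 4
f 15 1 17
f 15 17 16
f 16 17 18
f 16 18 4
f 17 1 19
f 17 19 18
f 18 19 20
f 18 20 4
f 19 1 21
f 19 21 20
f 20 21 22
f 20 22 4
f 21 1 23
f 21 23 22
f 22 23 24
f 22 24 4
f 23 1 25
f 23 25 24
f 24 25 26
f 24 26 4
f 25 1 27
f 25 27 26
f 26 27 28
f 26 28 4
f 27 1 29
f 27 29 28
f 28 29 30
f 28 30 4
f 29 1 31
f 29 31 30
f 30 31 32
f 30 32 4
f 31 1 2
f 31 2 32
f 32 2 3
f 32 3 4
f 33 44 38
f 33 38 34
f 33 34 40
f 33 40 43
f 33 43 44
f 34 38 42
f 38 44 37
f 44 43 35
f 43 40 39
f 40 34 41
f 36 42 37
f 36 37 35
f 36 35 39
f 36 39 41
f 36 41 42
f 37 42 38
f 35 37 44
f 39 35 43
f 41 39 40
f 42 41 34
f 46 45 49
f 46 49 47
f 47 49 50
f 47 50 48
f 49 45 51
f 49 51 50
f 50 51 52
f 50 52 48
f 51 45 53
f 51 53 52
f 52 53 54
f 52 54 48
f 53 45 55
f 53 55 54
f 54 55 56
f 54 56 48
f 55 45 57
f 55 57 56
f 56 57 58
f 56 58 48
f 57 45 59
f 57 59 58
f 58 59 60
f 58 60 48
f 59 45 61
f 59 61 60
f 60 61 62
f 60 62 48
f 61 45 63
f 61 63 62
f 62 63 64
f 62 64 48
f 63 45 65
f 63 65 64
f 64 65 66
f 64 66 48
f 65 45 67
f 65 67 66
f 66 67 68
f 66 68 48
f 67 45 46
f 67 46 68
f 68 46 47
f 68 47 48
f 70 69 72
f 70 72 71
f 72 69 73
f 72 73 71
f 73 69 74
f 73 74 71
f 74 69 75
f 74 75 71
f 75 69 76
f 75 76 71
f 76 69 77
f 76 77 71
f 77 69 78
f 77 78 71
f 78 69 79
f 78 79 71
f 79 69 70
f 79 70 71



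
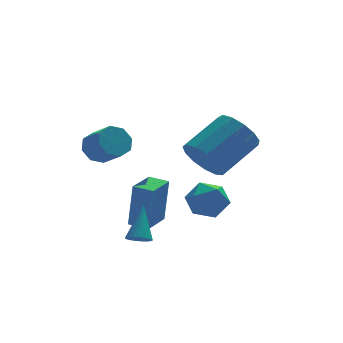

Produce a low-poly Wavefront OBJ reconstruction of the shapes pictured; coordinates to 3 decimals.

v -0.678 -1.473 0.064
v -0.057 -1.956 -0.631
v 1.66 -1.289 0.44
v 1.038 -0.807 1.136
v -0.142 -1.407 -0.836
v 1.574 -0.74 0.235
v -0.397 -0.88 -0.755
v 1.319 -0.213 0.316
v -0.742 -0.541 -0.414
v 0.974 0.126 0.657
v -1.066 -0.498 0.079
v 0.65 0.169 1.15
v -1.267 -0.765 0.568
v 0.449 -0.098 1.639
v -1.281 -1.257 0.896
v 0.435 -0.59 1.967
v -1.104 -1.817 0.961
v 0.612 -1.15 2.032
v -0.791 -2.269 0.741
v 0.925 -1.602 1.812
v -0.442 -2.468 0.306
v 1.274 -1.801 1.377
v -0.169 -2.351 -0.205
v 1.547 -1.684 0.866
v -3.55 -0.942 -3.231
v -3.355 -0.958 -1.181
v -2.581 0.023 -3.316
v -2.386 0.007 -1.265
v -2.934 -1.567 -3.295
v -2.739 -1.583 -1.244
v -1.965 -0.602 -3.379
v -1.77 -0.618 -1.329
v -3.735 2.337 -0.484
v -2.979 2.582 -0.573
v -2.569 1.589 0.176
v -3.325 1.343 0.264
v -3.252 2.836 -0.087
v -2.842 1.842 0.662
v -3.808 2.797 0.166
v -3.398 1.803 0.915
v -4.322 2.488 0.038
v -3.911 1.495 0.787
v -4.491 2.091 -0.396
v -4.081 1.098 0.353
v -4.218 1.838 -0.882
v -3.808 0.844 -0.133
v -3.662 1.877 -1.135
v -3.252 0.883 -0.386
v -3.149 2.185 -1.007
v -2.738 1.192 -0.258
v -1.314 -1.147 -2.021
v -0.727 -1.226 -1.269
v -0.373 -2.054 -2.851
v 0.214 -2.133 -2.099
v -0.65 -2.544 -2.077
v -1.231 -1.984 -1.564
v 0.131 -1.296 -2.556
v -0.45 -0.736 -2.043
v 0.166 -1.318 -1.6
v -0.316 -2.089 -1.304
v -0.784 -1.191 -2.816
v -1.266 -1.962 -2.52
v -3.858 -3.251 -2.816
v -3.453 -3.568 -2.741
v -3.362 -2.309 -1.504
v -3.373 -3.432 -2.869
v -3.368 -3.269 -2.989
v -3.437 -3.102 -3.082
v -3.57 -2.959 -3.135
v -3.747 -2.86 -3.139
v -3.941 -2.82 -3.094
v -4.122 -2.846 -3.007
v -4.263 -2.934 -2.891
v -4.343 -3.07 -2.763
v -4.348 -3.234 -2.643
v -4.279 -3.4 -2.55
v -4.146 -3.544 -2.497
v -3.969 -3.643 -2.493
v -3.775 -3.683 -2.538
v -3.594 -3.656 -2.625
f 2 1 5
f 2 5 3
f 3 5 6
f 3 6 4
f 5 1 7
f 5 7 6
f 6 7 8
f 6 8 4
f 7 1 9
f 7 9 8
f 8 9 10
f 8 10 4
f 9 1 11
f 9 11 10
f 10 11 12
f 10 12 4
f 11 1 13
f 11 13 12
f 12 13 14
f 12 14 4
f 13 1 15
f 13 15 14
f 14 15 16
f 14 16 4
f 15 1 17
f 15 17 16
f 16 17 18
f 16 18 4
f 17 1 19
f 17 19 18
f 18 19 20
f 18 20 4
f 19 1 21
f 19 21 20
f 20 21 22
f 20 22 4
f 21 1 23
f 21 23 22
f 22 23 24
f 22 24 4
f 23 1 2
f 23 2 24
f 24 2 3
f 24 3 4
f 26 28 25
f 29 26 25
f 25 28 27
f 27 29 25
f 26 32 28
f 30 26 29
f 30 32 26
f 28 32 27
f 31 29 27
f 27 32 31
f 31 30 29
f 32 30 31
f 34 33 37
f 34 37 35
f 35 37 38
f 35 38 36
f 37 33 39
f 37 39 38
f 38 39 40
f 38 40 36
f 39 33 41
f 39 41 40
f 40 41 42
f 40 42 36
f 41 33 43
f 41 43 42
f 42 43 44
f 42 44 36
f 43 33 45
f 43 45 44
f 44 45 46
f 44 46 36
f 45 33 47
f 45 47 46
f 46 47 48
f 46 48 36
f 47 33 49
f 47 49 48
f 48 49 50
f 48 50 36
f 49 33 34
f 49 34 50
f 50 34 35
f 50 35 36
f 51 62 56
f 51 56 52
f 51 52 58
f 51 58 61
f 51 61 62
f 52 56 60
f 56 62 55
f 62 61 53
f 61 58 57
f 58 52 59
f 54 60 55
f 54 55 53
f 54 53 57
f 54 57 59
f 54 59 60
f 55 60 56
f 53 55 62
f 57 53 61
f 59 57 58
f 60 59 52
f 64 63 66
f 64 66 65
f 66 63 67
f 66 67 65
f 67 63 68
f 67 68 65
f 68 63 69
f 68 69 65
f 69 63 70
f 69 70 65
f 70 63 71
f 70 71 65
f 71 63 72
f 71 72 65
f 72 63 73
f 72 73 65
f 73 63 74
f 73 74 65
f 74 63 75
f 74 75 65
f 75 63 76
f 75 76 65
f 76 63 77
f 76 77 65
f 77 63 78
f 77 78 65
f 78 63 79
f 78 79 65
f 79 63 80
f 79 80 65
f 80 63 64
f 80 64 65

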